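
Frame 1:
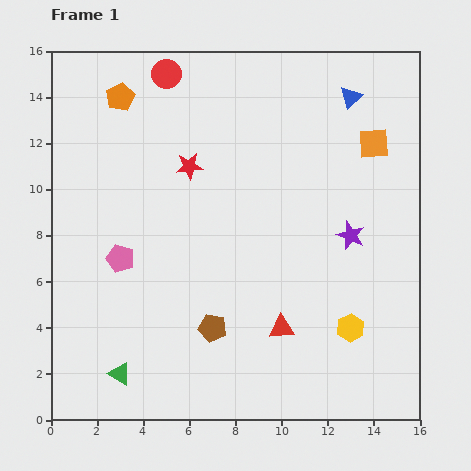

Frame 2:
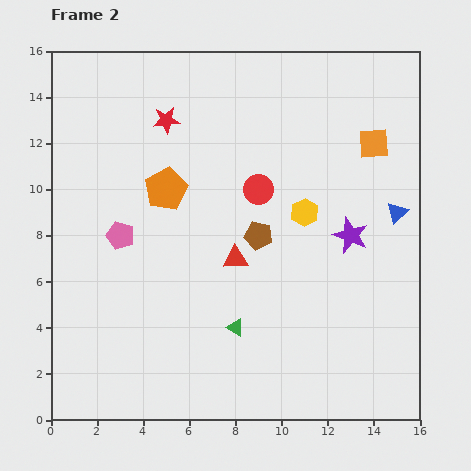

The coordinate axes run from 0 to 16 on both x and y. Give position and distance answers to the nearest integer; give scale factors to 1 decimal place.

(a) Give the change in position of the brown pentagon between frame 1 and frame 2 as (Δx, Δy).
(2, 4)

The brown pentagon was at (7, 4) in frame 1 and (9, 8) in frame 2.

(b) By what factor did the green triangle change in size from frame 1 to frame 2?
0.8×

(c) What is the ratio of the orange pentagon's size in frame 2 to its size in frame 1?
1.5×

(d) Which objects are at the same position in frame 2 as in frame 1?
the purple star, the orange square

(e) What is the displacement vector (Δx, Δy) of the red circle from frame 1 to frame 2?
(4, -5)

The red circle was at (5, 15) in frame 1 and (9, 10) in frame 2.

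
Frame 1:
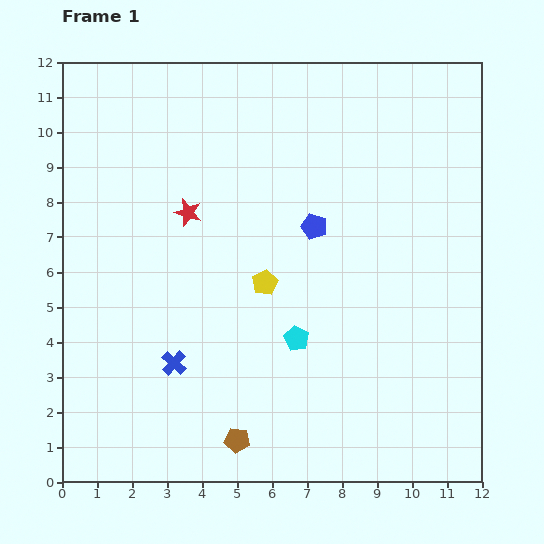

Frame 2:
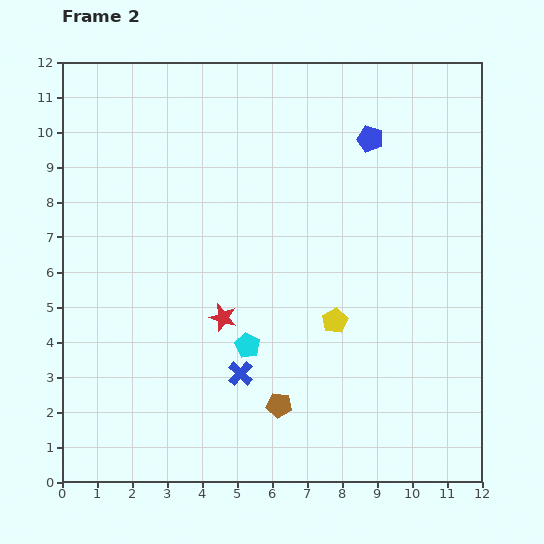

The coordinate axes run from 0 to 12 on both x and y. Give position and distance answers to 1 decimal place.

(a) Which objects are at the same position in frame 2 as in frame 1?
none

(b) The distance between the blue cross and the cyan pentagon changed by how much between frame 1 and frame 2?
-2.8

Distance in frame 1: 3.6. Distance in frame 2: 0.8.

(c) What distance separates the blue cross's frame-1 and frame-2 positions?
1.9

The blue cross moved from (3.2, 3.4) to (5.1, 3.1), a distance of √(1.9² + 0.3²) ≈ 1.9.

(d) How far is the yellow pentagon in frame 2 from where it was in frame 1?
2.3

The yellow pentagon moved from (5.8, 5.7) to (7.8, 4.6), a distance of √(2.0² + 1.1²) ≈ 2.3.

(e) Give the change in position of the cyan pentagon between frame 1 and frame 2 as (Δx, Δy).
(-1.4, -0.2)

The cyan pentagon was at (6.7, 4.1) in frame 1 and (5.3, 3.9) in frame 2.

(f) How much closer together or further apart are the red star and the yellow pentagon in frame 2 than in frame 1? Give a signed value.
+0.2

Distance in frame 1: 3.0. Distance in frame 2: 3.2.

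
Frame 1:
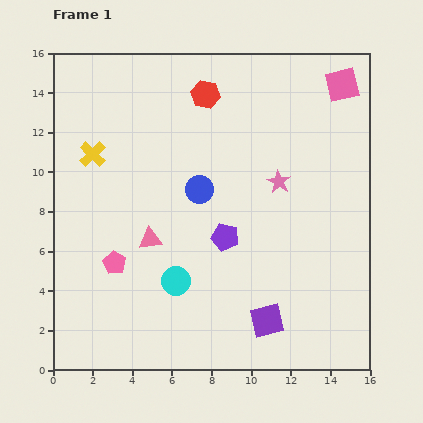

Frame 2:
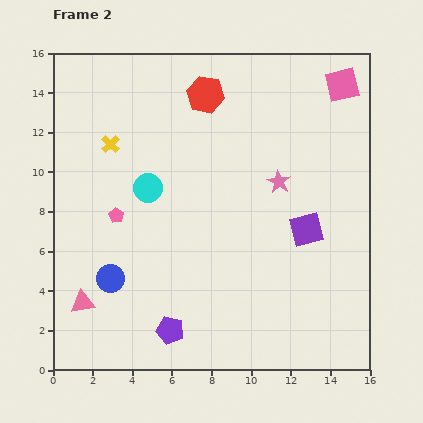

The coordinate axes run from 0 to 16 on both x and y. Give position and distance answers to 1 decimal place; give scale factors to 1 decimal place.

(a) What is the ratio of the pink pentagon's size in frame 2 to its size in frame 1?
0.6×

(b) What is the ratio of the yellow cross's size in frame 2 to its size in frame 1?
0.7×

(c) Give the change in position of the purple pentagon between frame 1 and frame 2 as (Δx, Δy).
(-2.8, -4.7)

The purple pentagon was at (8.7, 6.7) in frame 1 and (5.9, 2.0) in frame 2.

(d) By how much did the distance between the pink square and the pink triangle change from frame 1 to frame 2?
+4.7

Distance in frame 1: 12.4. Distance in frame 2: 17.1.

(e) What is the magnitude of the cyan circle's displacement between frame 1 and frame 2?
4.9

The cyan circle moved from (6.2, 4.5) to (4.8, 9.2), a distance of √(1.4² + 4.7²) ≈ 4.9.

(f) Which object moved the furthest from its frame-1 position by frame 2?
the blue circle

(moved 6.4; next 5.5)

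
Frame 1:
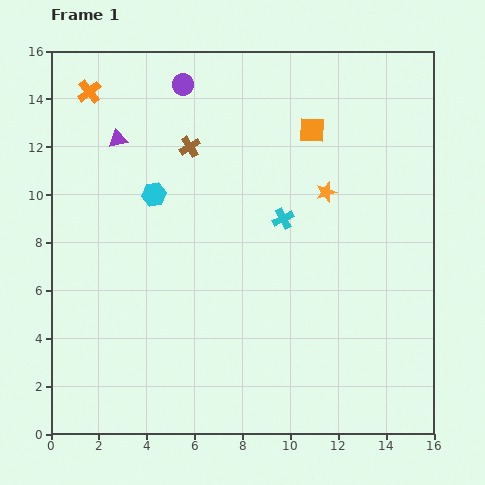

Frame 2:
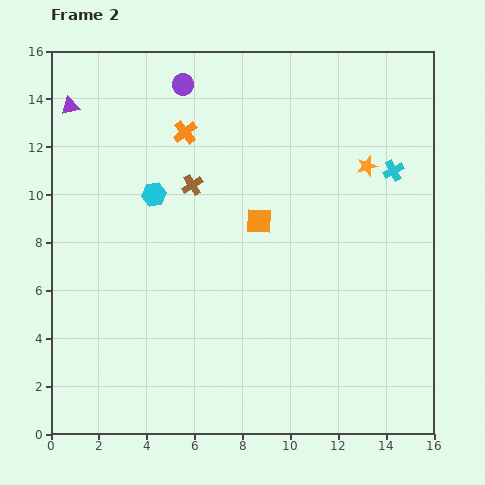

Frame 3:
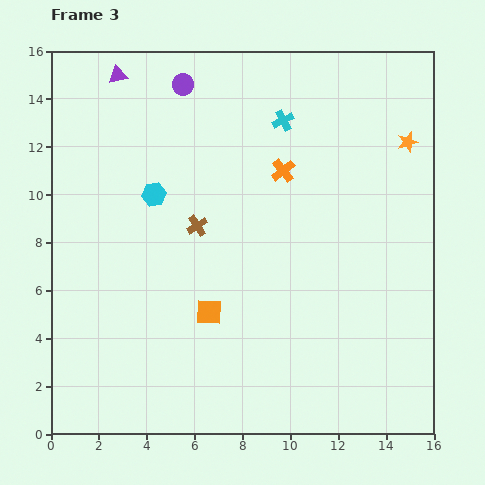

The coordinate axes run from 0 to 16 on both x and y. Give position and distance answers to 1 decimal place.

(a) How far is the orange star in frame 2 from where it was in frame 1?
2.0

The orange star moved from (11.5, 10.1) to (13.2, 11.2), a distance of √(1.7² + 1.1²) ≈ 2.0.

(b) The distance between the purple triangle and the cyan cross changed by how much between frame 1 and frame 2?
+6.2

Distance in frame 1: 7.6. Distance in frame 2: 13.8.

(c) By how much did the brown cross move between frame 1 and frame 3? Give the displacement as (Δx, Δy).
(0.3, -3.3)

The brown cross was at (5.8, 12.0) in frame 1 and (6.1, 8.7) in frame 3.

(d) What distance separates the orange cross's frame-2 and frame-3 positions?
4.4

The orange cross moved from (5.6, 12.6) to (9.7, 11.0), a distance of √(4.1² + 1.6²) ≈ 4.4.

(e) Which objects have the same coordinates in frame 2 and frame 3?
the cyan hexagon, the purple circle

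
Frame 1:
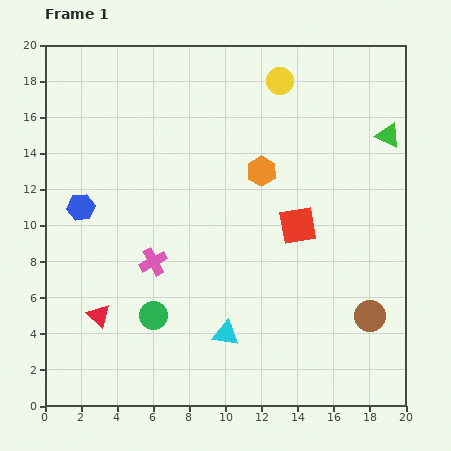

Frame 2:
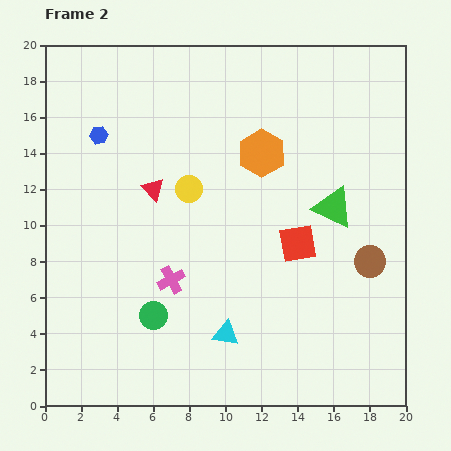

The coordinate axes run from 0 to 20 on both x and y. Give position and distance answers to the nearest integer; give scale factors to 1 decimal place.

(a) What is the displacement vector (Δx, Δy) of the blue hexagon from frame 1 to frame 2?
(1, 4)

The blue hexagon was at (2, 11) in frame 1 and (3, 15) in frame 2.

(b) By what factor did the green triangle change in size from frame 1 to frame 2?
1.7×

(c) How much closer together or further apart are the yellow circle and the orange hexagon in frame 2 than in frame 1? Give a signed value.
-1

Distance in frame 1: 5. Distance in frame 2: 4.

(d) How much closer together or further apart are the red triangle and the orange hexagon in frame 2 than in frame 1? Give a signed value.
-6

Distance in frame 1: 12. Distance in frame 2: 6.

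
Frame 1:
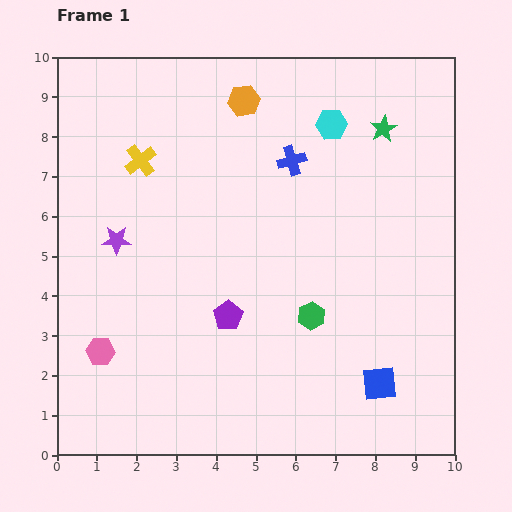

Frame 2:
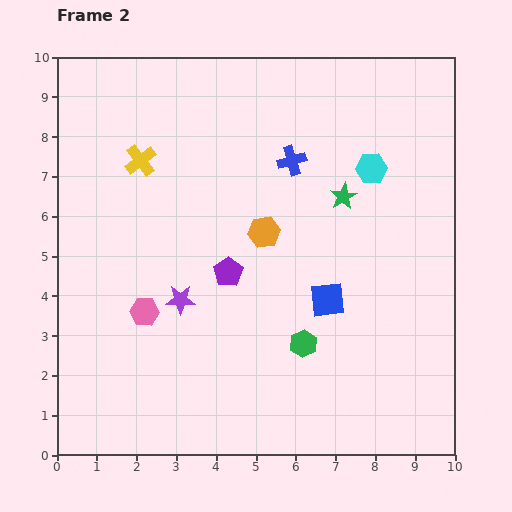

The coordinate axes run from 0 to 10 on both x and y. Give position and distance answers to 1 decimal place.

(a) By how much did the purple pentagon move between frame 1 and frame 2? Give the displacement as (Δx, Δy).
(0.0, 1.1)

The purple pentagon was at (4.3, 3.5) in frame 1 and (4.3, 4.6) in frame 2.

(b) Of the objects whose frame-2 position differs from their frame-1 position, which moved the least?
the green hexagon

(moved 0.7)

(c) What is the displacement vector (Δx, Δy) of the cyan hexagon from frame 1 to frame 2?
(1.0, -1.1)

The cyan hexagon was at (6.9, 8.3) in frame 1 and (7.9, 7.2) in frame 2.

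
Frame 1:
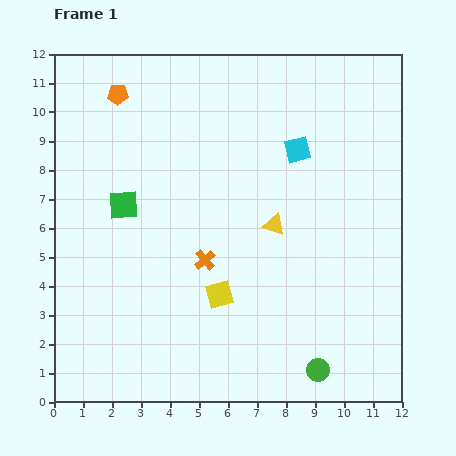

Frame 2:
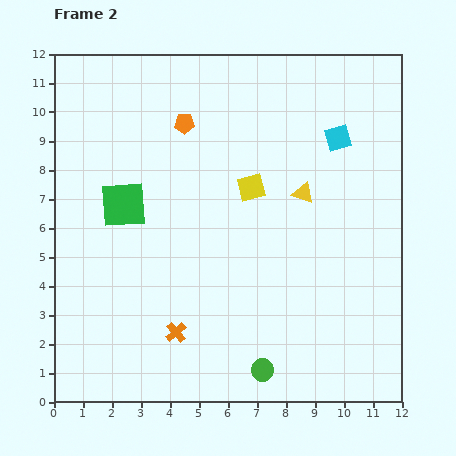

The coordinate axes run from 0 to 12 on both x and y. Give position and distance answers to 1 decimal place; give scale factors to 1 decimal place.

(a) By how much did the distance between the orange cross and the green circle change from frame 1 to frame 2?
-2.1

Distance in frame 1: 5.4. Distance in frame 2: 3.3.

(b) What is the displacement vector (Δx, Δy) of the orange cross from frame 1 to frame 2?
(-1.0, -2.5)

The orange cross was at (5.2, 4.9) in frame 1 and (4.2, 2.4) in frame 2.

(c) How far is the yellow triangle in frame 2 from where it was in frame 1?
1.5

The yellow triangle moved from (7.6, 6.1) to (8.6, 7.2), a distance of √(1.0² + 1.1²) ≈ 1.5.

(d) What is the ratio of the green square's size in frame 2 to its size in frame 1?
1.6×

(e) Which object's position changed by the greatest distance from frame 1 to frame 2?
the yellow square

(moved 3.9; next 2.7)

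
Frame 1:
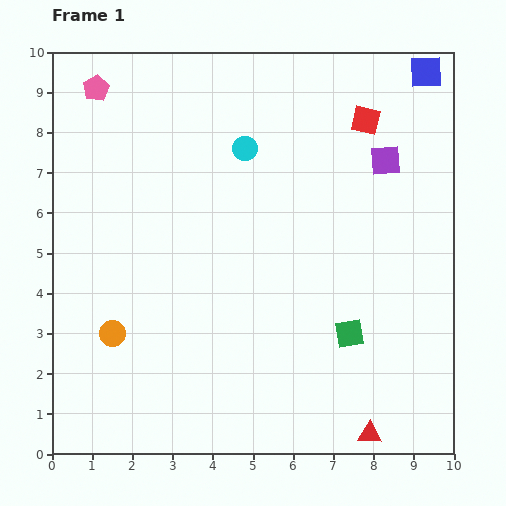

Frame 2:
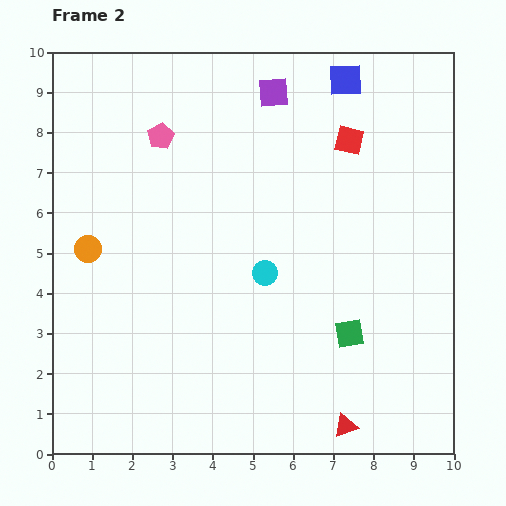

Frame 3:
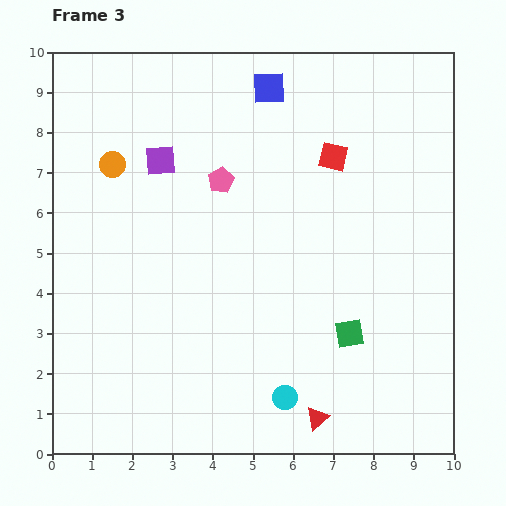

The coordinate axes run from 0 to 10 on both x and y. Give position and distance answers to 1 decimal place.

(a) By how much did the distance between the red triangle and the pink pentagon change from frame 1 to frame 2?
-2.5

Distance in frame 1: 11.0. Distance in frame 2: 8.5.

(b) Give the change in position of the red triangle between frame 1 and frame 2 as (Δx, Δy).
(-0.6, 0.2)

The red triangle was at (7.9, 0.5) in frame 1 and (7.3, 0.7) in frame 2.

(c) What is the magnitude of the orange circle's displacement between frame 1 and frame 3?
4.2

The orange circle moved from (1.5, 3.0) to (1.5, 7.2), a distance of √(0.0² + 4.2²) ≈ 4.2.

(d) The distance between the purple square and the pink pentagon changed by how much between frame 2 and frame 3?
-1.4

Distance in frame 2: 3.0. Distance in frame 3: 1.6.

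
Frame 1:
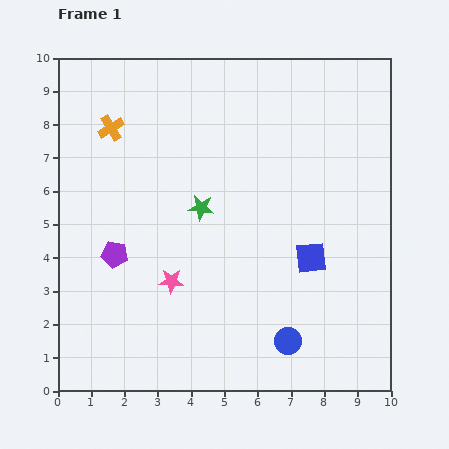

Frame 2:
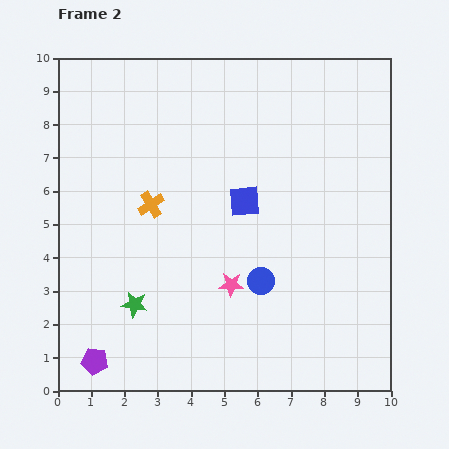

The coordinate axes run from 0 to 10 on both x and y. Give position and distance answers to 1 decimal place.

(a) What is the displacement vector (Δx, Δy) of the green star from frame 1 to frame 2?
(-2.0, -2.9)

The green star was at (4.3, 5.5) in frame 1 and (2.3, 2.6) in frame 2.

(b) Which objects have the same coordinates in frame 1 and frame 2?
none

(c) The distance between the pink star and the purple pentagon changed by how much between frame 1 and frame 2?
+2.8

Distance in frame 1: 1.9. Distance in frame 2: 4.7.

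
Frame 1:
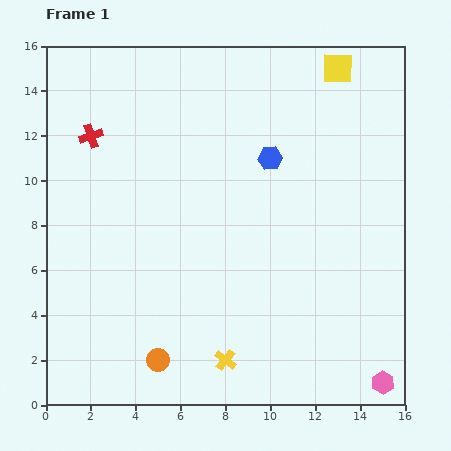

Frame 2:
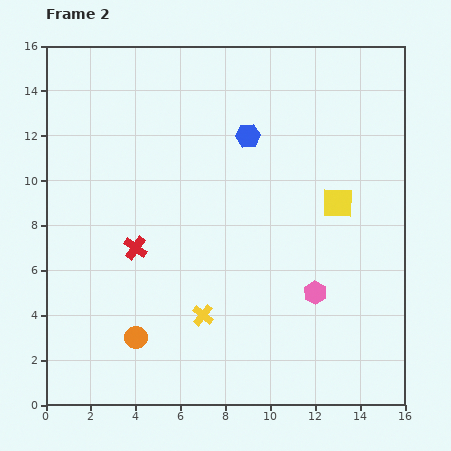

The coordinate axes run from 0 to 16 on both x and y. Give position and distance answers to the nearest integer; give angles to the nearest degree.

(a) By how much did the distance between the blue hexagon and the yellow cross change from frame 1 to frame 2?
-1

Distance in frame 1: 9. Distance in frame 2: 8.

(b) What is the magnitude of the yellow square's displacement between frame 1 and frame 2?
6

The yellow square moved from (13, 15) to (13, 9), a distance of √(0² + 6²) ≈ 6.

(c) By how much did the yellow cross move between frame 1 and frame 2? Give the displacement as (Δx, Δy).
(-1, 2)

The yellow cross was at (8, 2) in frame 1 and (7, 4) in frame 2.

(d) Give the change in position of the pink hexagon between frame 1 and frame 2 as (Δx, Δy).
(-3, 4)

The pink hexagon was at (15, 1) in frame 1 and (12, 5) in frame 2.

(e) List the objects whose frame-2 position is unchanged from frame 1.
none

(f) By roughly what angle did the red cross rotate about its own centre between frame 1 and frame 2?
37° counter-clockwise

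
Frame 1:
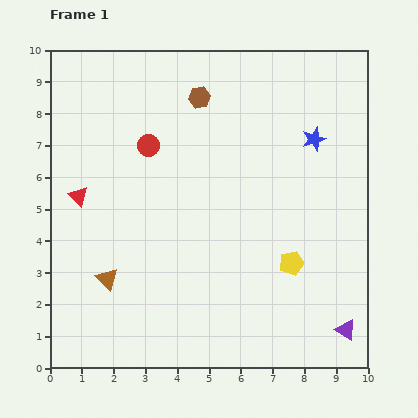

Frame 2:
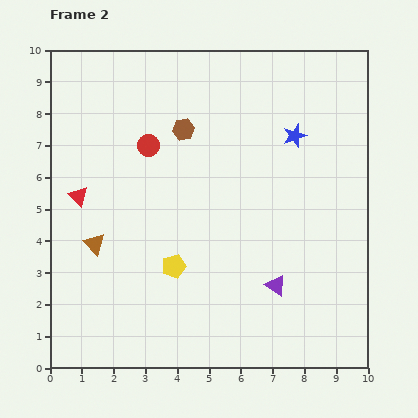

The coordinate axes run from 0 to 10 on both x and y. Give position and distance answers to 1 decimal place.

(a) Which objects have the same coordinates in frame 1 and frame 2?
the red triangle, the red circle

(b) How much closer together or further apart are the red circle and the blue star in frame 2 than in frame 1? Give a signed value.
-0.6

Distance in frame 1: 5.2. Distance in frame 2: 4.6.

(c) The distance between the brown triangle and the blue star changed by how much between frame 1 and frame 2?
-0.6

Distance in frame 1: 7.8. Distance in frame 2: 7.2.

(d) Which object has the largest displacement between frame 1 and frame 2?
the yellow pentagon

(moved 3.7; next 2.6)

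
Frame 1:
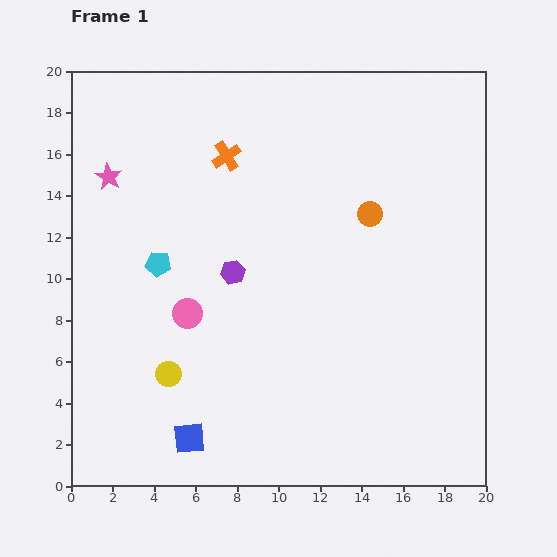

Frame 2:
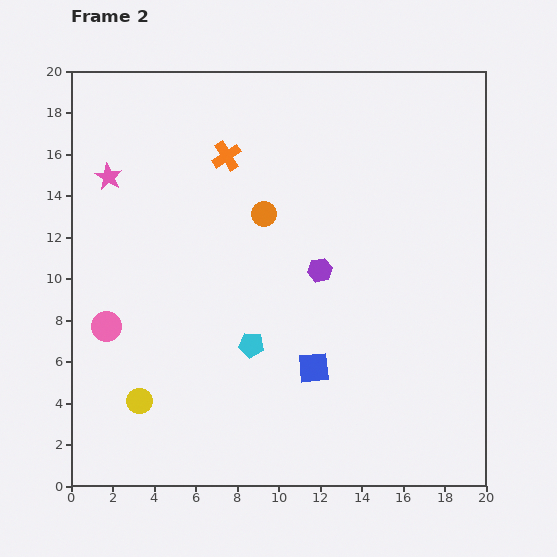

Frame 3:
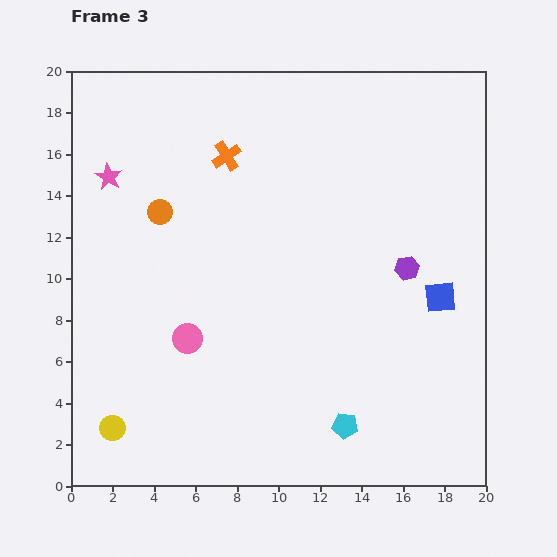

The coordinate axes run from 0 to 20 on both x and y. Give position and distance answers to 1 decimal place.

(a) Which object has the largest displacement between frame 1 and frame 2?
the blue square

(moved 6.9; next 6.0)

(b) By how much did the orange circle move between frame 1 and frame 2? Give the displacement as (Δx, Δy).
(-5.1, 0.0)

The orange circle was at (14.4, 13.1) in frame 1 and (9.3, 13.1) in frame 2.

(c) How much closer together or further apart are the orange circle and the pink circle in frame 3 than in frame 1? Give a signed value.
-3.8

Distance in frame 1: 10.0. Distance in frame 3: 6.2.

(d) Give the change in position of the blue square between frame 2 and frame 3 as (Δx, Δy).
(6.1, 3.4)

The blue square was at (11.7, 5.7) in frame 2 and (17.8, 9.1) in frame 3.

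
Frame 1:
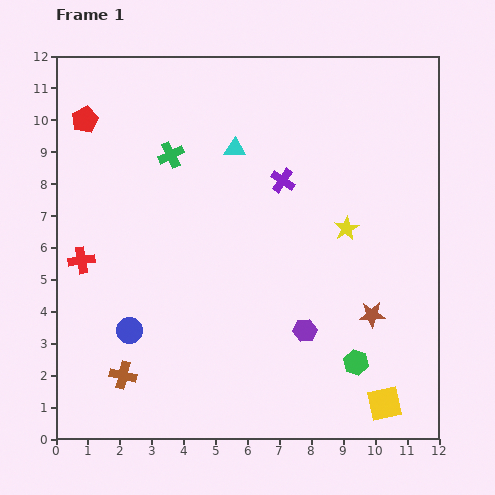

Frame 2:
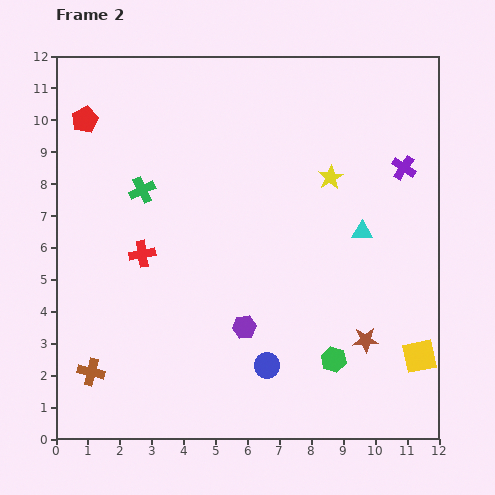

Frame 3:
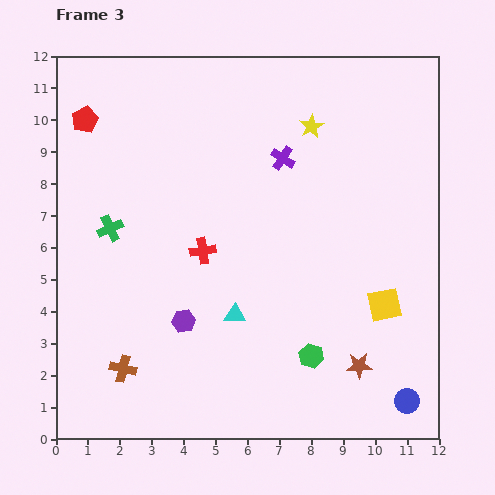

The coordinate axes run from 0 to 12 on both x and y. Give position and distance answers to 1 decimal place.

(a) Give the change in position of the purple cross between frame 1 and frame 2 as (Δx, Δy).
(3.8, 0.4)

The purple cross was at (7.1, 8.1) in frame 1 and (10.9, 8.5) in frame 2.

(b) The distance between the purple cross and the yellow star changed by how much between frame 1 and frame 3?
-1.2

Distance in frame 1: 2.5. Distance in frame 3: 1.3.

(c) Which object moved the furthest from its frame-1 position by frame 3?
the blue circle

(moved 9.0; next 5.2)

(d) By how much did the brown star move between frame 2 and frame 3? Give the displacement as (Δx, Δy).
(-0.2, -0.8)

The brown star was at (9.7, 3.1) in frame 2 and (9.5, 2.3) in frame 3.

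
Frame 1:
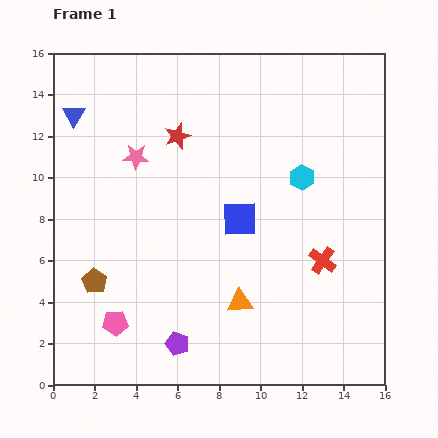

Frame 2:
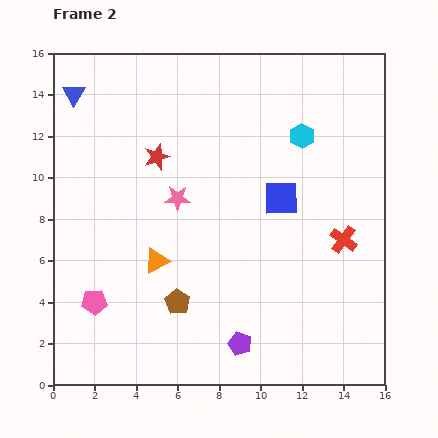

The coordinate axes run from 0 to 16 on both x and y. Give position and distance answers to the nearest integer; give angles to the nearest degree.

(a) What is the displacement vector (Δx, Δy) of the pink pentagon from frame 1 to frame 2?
(-1, 1)

The pink pentagon was at (3, 3) in frame 1 and (2, 4) in frame 2.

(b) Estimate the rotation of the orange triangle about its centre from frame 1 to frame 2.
23° counter-clockwise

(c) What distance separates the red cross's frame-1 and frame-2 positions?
1

The red cross moved from (13, 6) to (14, 7), a distance of √(1² + 1²) ≈ 1.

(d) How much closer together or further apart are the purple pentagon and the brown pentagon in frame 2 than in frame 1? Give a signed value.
-1

Distance in frame 1: 5. Distance in frame 2: 4.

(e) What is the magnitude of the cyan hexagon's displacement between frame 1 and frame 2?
2

The cyan hexagon moved from (12, 10) to (12, 12), a distance of √(0² + 2²) ≈ 2.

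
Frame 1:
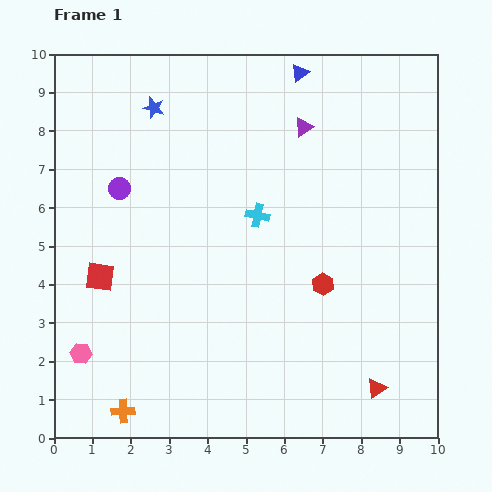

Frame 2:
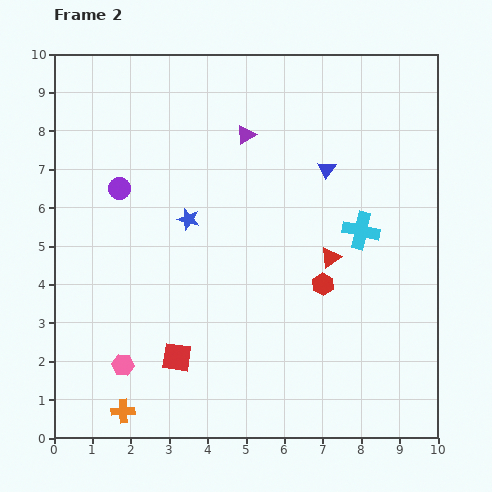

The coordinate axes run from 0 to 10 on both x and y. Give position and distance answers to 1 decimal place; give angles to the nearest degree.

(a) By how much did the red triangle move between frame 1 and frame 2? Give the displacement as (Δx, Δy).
(-1.2, 3.4)

The red triangle was at (8.4, 1.3) in frame 1 and (7.2, 4.7) in frame 2.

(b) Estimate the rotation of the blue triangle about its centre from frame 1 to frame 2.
19° counter-clockwise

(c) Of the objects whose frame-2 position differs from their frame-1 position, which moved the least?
the pink hexagon

(moved 1.1)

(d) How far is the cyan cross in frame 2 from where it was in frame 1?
2.7

The cyan cross moved from (5.3, 5.8) to (8.0, 5.4), a distance of √(2.7² + 0.4²) ≈ 2.7.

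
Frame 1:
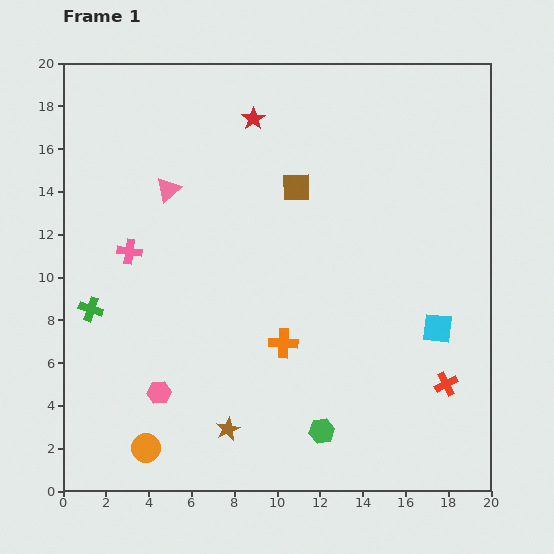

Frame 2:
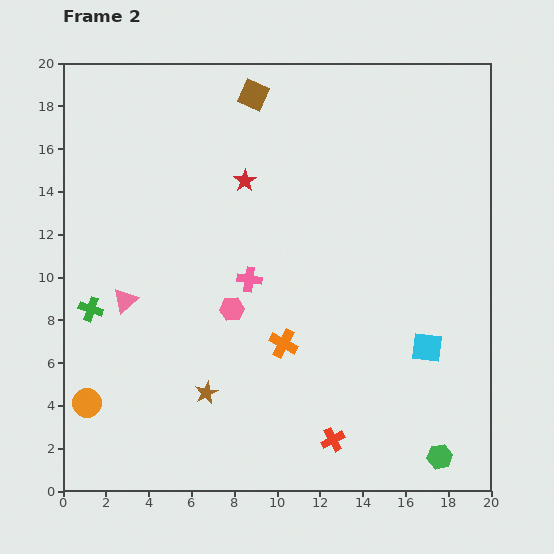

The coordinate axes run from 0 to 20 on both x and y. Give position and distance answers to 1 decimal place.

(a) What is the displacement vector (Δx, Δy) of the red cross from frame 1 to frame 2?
(-5.3, -2.6)

The red cross was at (17.9, 5.0) in frame 1 and (12.6, 2.4) in frame 2.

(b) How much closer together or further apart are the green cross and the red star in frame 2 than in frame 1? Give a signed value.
-2.3

Distance in frame 1: 11.7. Distance in frame 2: 9.4.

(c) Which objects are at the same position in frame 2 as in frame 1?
the orange cross, the green cross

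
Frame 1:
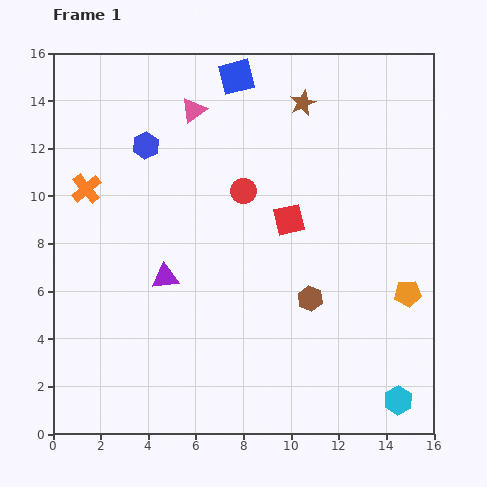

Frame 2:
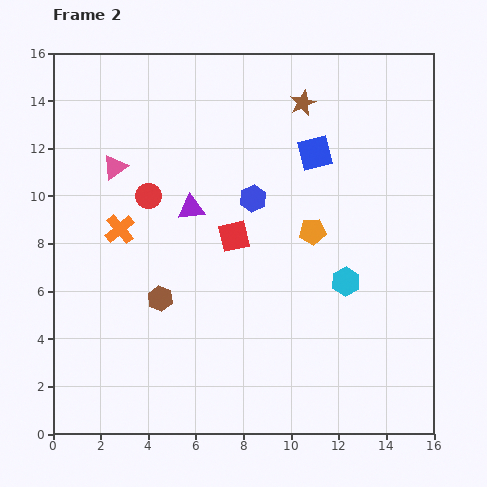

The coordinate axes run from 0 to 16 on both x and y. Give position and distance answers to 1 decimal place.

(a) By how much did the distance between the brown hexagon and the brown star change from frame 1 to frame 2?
+2.0

Distance in frame 1: 8.2. Distance in frame 2: 10.2.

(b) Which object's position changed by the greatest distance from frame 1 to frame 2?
the brown hexagon

(moved 6.3; next 5.5)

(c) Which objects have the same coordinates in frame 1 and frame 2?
the brown star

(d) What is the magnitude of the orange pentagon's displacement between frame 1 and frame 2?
4.8

The orange pentagon moved from (14.9, 5.9) to (10.9, 8.5), a distance of √(4.0² + 2.6²) ≈ 4.8.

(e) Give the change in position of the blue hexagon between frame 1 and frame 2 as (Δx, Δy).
(4.5, -2.2)

The blue hexagon was at (3.9, 12.1) in frame 1 and (8.4, 9.9) in frame 2.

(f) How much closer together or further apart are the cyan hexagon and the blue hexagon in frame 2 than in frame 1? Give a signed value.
-9.9

Distance in frame 1: 15.1. Distance in frame 2: 5.2.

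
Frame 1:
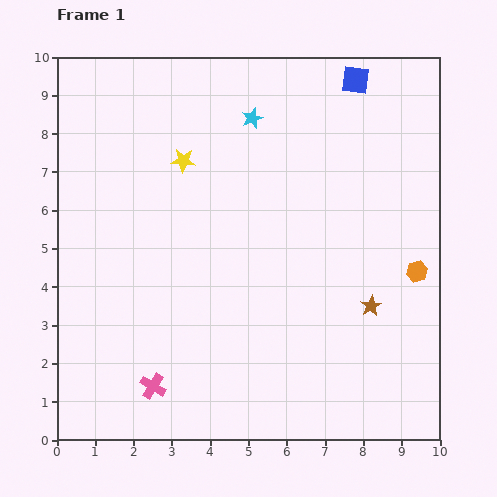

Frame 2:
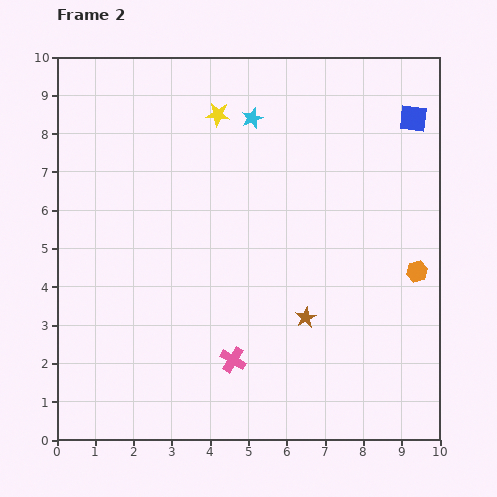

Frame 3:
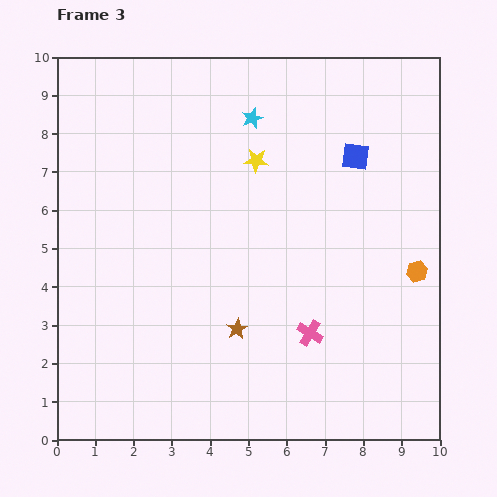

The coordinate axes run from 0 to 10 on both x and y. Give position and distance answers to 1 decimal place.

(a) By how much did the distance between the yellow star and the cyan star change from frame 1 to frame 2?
-1.2

Distance in frame 1: 2.1. Distance in frame 2: 0.9.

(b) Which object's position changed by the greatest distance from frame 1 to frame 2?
the pink cross

(moved 2.2; next 1.8)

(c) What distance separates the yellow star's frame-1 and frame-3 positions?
1.9

The yellow star moved from (3.3, 7.3) to (5.2, 7.3), a distance of √(1.9² + 0.0²) ≈ 1.9.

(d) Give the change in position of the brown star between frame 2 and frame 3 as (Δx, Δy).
(-1.8, -0.3)

The brown star was at (6.5, 3.2) in frame 2 and (4.7, 2.9) in frame 3.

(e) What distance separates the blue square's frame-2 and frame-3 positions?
1.8

The blue square moved from (9.3, 8.4) to (7.8, 7.4), a distance of √(1.5² + 1.0²) ≈ 1.8.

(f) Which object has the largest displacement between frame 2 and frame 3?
the pink cross

(moved 2.1; next 1.8)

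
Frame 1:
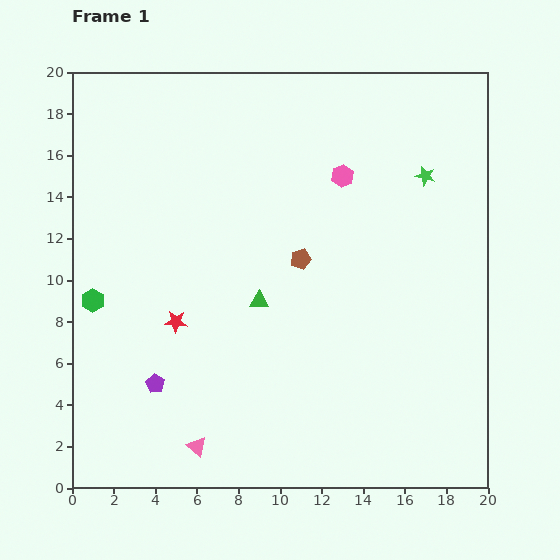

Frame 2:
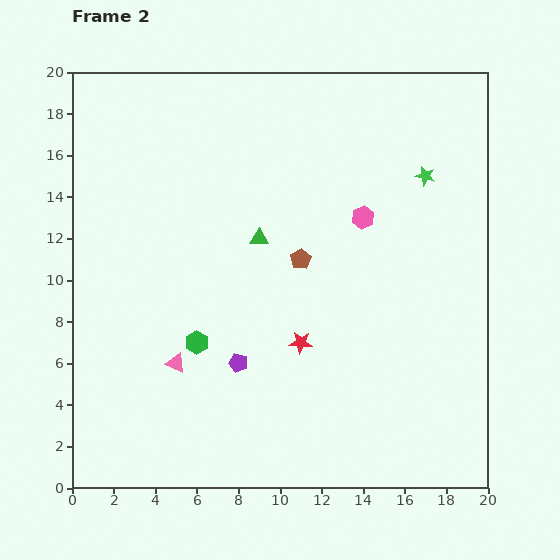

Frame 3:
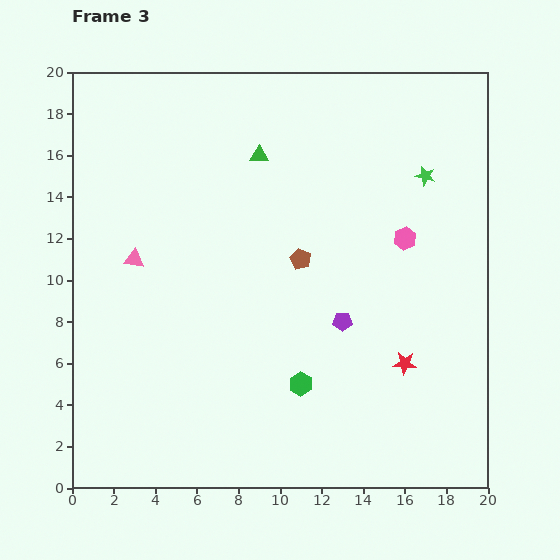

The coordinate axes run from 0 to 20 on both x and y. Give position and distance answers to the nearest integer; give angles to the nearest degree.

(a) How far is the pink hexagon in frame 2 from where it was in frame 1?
2

The pink hexagon moved from (13, 15) to (14, 13), a distance of √(1² + 2²) ≈ 2.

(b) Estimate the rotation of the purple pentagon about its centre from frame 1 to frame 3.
31° counter-clockwise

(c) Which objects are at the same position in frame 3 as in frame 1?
the brown pentagon, the green star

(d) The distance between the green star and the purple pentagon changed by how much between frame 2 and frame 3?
-5

Distance in frame 2: 13. Distance in frame 3: 8.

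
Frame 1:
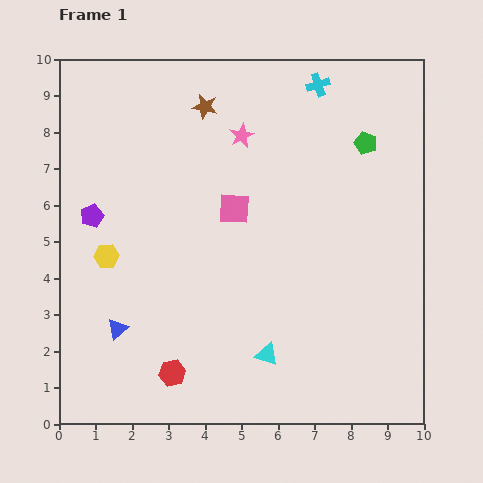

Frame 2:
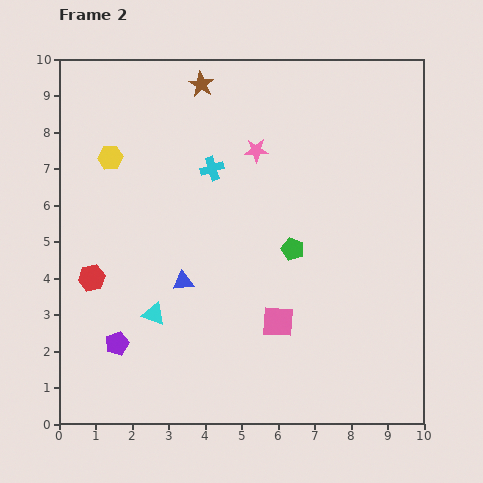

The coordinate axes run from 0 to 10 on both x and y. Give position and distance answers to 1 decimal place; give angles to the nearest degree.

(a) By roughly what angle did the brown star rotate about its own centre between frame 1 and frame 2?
19° clockwise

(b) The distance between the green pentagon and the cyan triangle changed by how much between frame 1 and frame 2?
-2.2

Distance in frame 1: 6.4. Distance in frame 2: 4.2.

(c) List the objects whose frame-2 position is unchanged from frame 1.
none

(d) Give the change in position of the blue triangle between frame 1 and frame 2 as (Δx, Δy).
(1.8, 1.3)

The blue triangle was at (1.6, 2.6) in frame 1 and (3.4, 3.9) in frame 2.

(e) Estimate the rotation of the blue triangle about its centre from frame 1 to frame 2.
36° clockwise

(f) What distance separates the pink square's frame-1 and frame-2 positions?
3.3

The pink square moved from (4.8, 5.9) to (6.0, 2.8), a distance of √(1.2² + 3.1²) ≈ 3.3.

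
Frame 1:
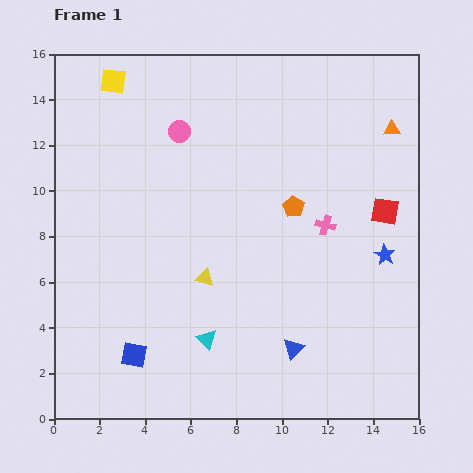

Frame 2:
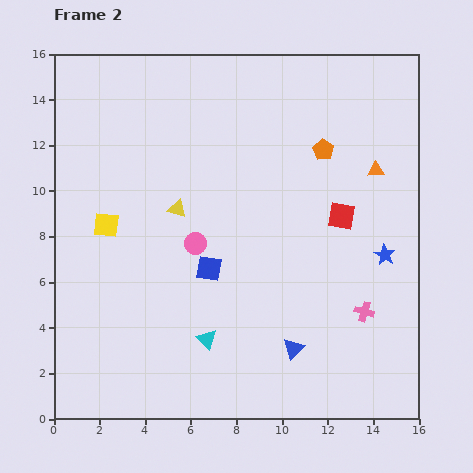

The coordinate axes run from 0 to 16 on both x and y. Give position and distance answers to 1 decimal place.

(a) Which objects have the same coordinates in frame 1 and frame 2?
the blue triangle, the cyan triangle, the blue star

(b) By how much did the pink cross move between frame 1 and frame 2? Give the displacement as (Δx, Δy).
(1.7, -3.8)

The pink cross was at (11.9, 8.5) in frame 1 and (13.6, 4.7) in frame 2.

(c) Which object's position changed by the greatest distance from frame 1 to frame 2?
the yellow square

(moved 6.3; next 5.0)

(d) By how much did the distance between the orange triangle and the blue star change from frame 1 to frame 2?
-1.8

Distance in frame 1: 5.5. Distance in frame 2: 3.7.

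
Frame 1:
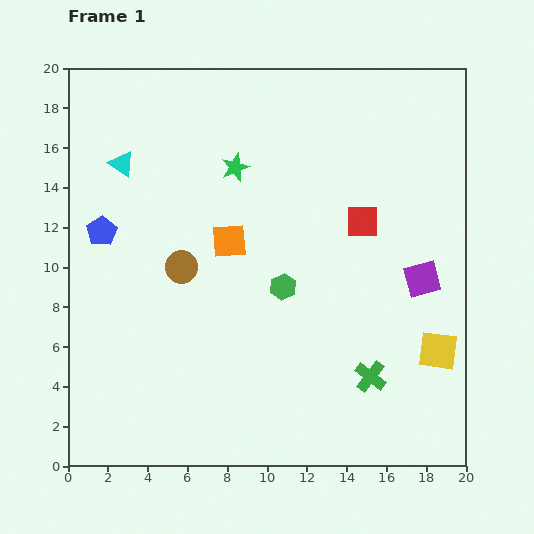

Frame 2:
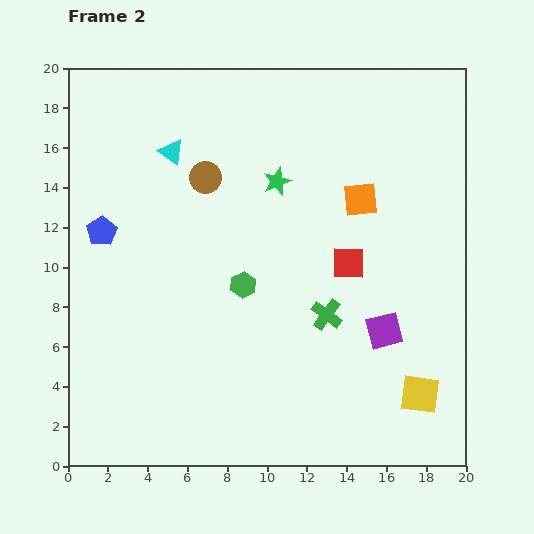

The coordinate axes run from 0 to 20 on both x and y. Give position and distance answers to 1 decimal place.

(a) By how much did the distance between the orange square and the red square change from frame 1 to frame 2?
-3.5

Distance in frame 1: 6.8. Distance in frame 2: 3.3.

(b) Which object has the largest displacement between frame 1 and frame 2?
the orange square

(moved 6.9; next 4.7)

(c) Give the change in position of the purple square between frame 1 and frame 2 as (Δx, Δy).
(-1.9, -2.6)

The purple square was at (17.8, 9.4) in frame 1 and (15.9, 6.8) in frame 2.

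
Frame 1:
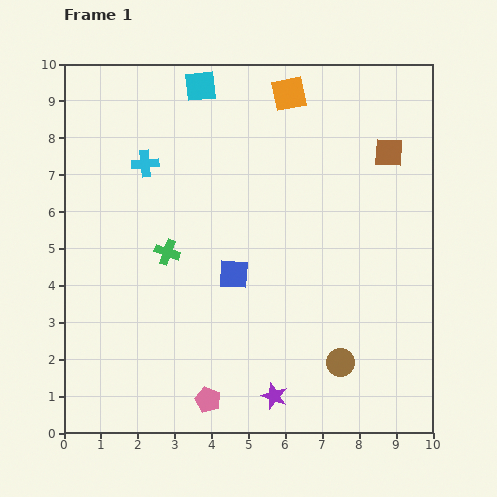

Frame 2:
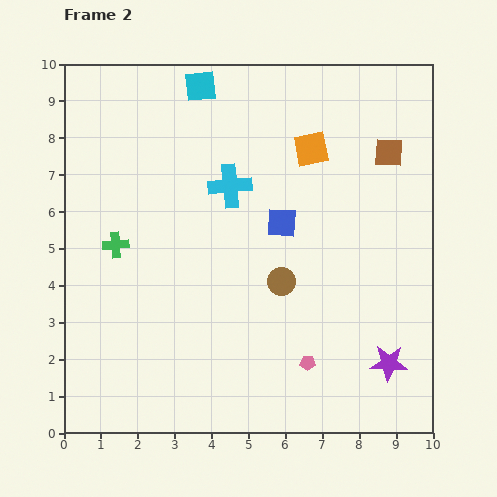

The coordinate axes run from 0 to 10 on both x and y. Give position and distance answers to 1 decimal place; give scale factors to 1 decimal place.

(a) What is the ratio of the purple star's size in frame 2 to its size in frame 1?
1.4×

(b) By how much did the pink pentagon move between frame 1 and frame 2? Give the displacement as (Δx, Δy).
(2.7, 1.0)

The pink pentagon was at (3.9, 0.9) in frame 1 and (6.6, 1.9) in frame 2.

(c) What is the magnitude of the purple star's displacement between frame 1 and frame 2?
3.2

The purple star moved from (5.7, 1.0) to (8.8, 1.9), a distance of √(3.1² + 0.9²) ≈ 3.2.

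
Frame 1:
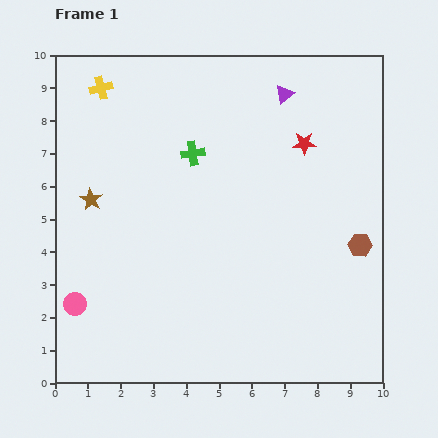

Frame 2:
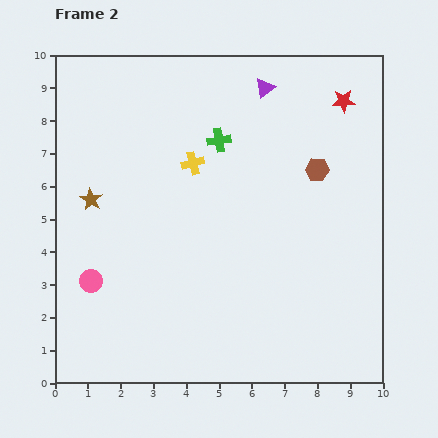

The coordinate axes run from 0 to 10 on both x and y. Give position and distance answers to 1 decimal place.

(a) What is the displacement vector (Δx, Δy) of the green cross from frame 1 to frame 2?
(0.8, 0.4)

The green cross was at (4.2, 7.0) in frame 1 and (5.0, 7.4) in frame 2.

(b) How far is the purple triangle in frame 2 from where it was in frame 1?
0.6

The purple triangle moved from (7.0, 8.8) to (6.4, 9.0), a distance of √(0.6² + 0.2²) ≈ 0.6.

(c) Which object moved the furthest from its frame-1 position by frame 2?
the yellow cross

(moved 3.6; next 2.6)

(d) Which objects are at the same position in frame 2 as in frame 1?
the brown star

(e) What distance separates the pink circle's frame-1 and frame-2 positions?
0.9

The pink circle moved from (0.6, 2.4) to (1.1, 3.1), a distance of √(0.5² + 0.7²) ≈ 0.9.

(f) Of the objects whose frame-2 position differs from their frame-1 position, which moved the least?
the purple triangle

(moved 0.6)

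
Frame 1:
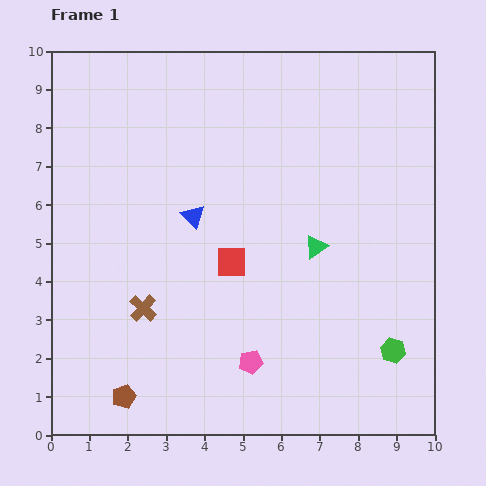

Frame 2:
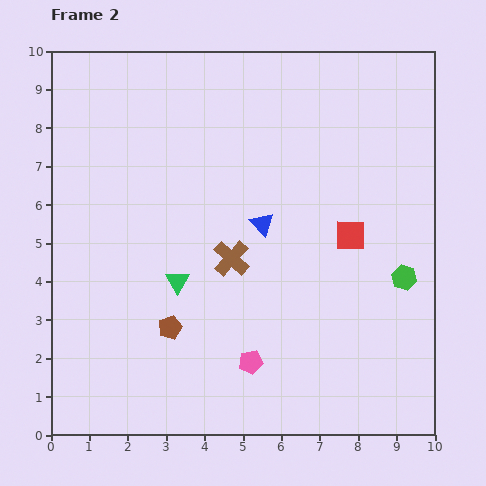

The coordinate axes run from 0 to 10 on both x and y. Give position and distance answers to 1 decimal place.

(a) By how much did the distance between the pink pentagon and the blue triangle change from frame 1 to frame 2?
-0.5

Distance in frame 1: 4.1. Distance in frame 2: 3.6.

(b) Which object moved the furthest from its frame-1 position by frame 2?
the green triangle

(moved 3.7; next 3.2)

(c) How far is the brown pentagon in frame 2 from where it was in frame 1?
2.2

The brown pentagon moved from (1.9, 1.0) to (3.1, 2.8), a distance of √(1.2² + 1.8²) ≈ 2.2.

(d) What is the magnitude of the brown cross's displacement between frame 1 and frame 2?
2.6

The brown cross moved from (2.4, 3.3) to (4.7, 4.6), a distance of √(2.3² + 1.3²) ≈ 2.6.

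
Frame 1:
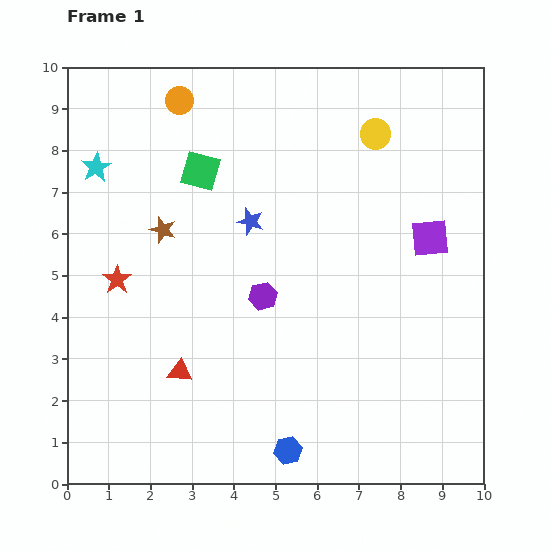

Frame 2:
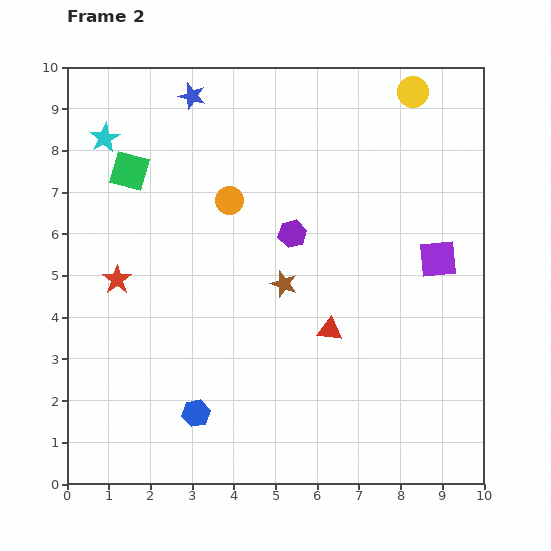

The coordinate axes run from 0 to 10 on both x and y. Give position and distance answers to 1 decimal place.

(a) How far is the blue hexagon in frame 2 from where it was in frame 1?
2.4

The blue hexagon moved from (5.3, 0.8) to (3.1, 1.7), a distance of √(2.2² + 0.9²) ≈ 2.4.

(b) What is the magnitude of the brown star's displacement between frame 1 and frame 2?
3.2

The brown star moved from (2.3, 6.1) to (5.2, 4.8), a distance of √(2.9² + 1.3²) ≈ 3.2.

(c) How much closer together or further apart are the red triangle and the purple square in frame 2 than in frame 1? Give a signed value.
-3.7

Distance in frame 1: 6.8. Distance in frame 2: 3.1.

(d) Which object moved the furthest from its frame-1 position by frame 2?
the red triangle

(moved 3.7; next 3.3)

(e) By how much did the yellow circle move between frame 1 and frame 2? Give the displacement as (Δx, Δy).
(0.9, 1.0)

The yellow circle was at (7.4, 8.4) in frame 1 and (8.3, 9.4) in frame 2.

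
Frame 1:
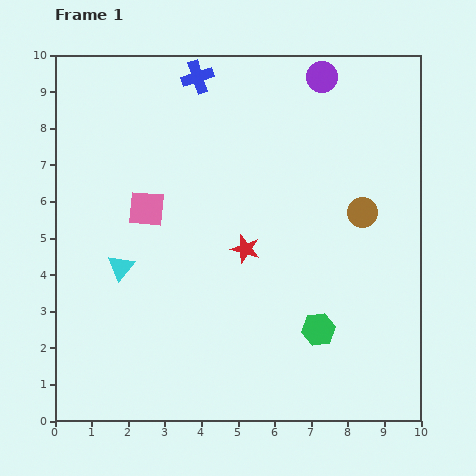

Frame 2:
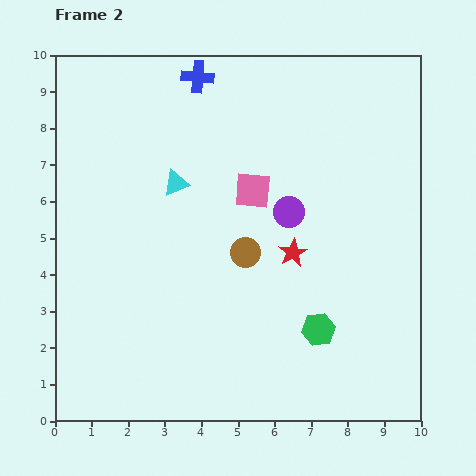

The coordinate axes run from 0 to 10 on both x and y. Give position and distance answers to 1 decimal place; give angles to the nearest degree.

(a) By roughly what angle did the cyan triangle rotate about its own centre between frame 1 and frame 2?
31° clockwise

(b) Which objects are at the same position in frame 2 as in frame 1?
the blue cross, the green hexagon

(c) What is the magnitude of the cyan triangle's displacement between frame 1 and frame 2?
2.7

The cyan triangle moved from (1.8, 4.2) to (3.3, 6.5), a distance of √(1.5² + 2.3²) ≈ 2.7.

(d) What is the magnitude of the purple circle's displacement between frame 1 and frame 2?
3.8

The purple circle moved from (7.3, 9.4) to (6.4, 5.7), a distance of √(0.9² + 3.7²) ≈ 3.8.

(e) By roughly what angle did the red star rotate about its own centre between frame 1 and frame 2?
27° clockwise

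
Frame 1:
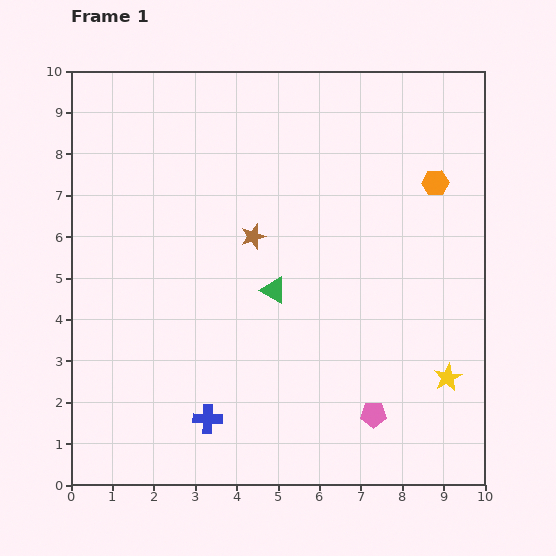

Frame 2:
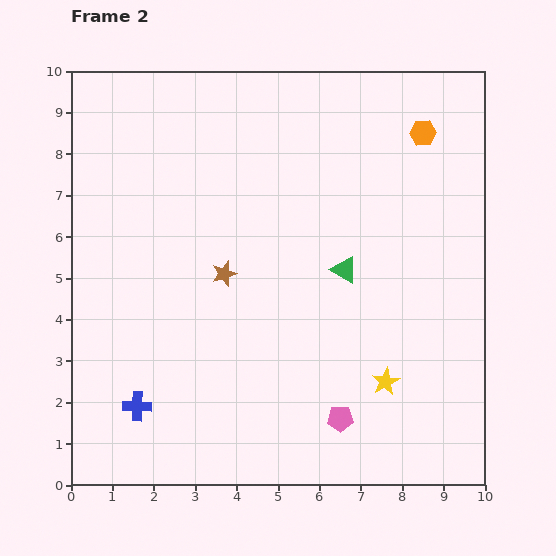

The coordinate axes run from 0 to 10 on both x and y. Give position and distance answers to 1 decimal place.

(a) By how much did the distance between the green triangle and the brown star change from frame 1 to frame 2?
+1.5

Distance in frame 1: 1.4. Distance in frame 2: 2.9.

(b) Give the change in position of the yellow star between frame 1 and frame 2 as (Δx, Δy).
(-1.5, -0.1)

The yellow star was at (9.1, 2.6) in frame 1 and (7.6, 2.5) in frame 2.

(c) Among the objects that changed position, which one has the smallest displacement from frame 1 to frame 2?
the pink pentagon

(moved 0.8)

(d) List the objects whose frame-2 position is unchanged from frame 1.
none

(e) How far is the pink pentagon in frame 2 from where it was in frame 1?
0.8

The pink pentagon moved from (7.3, 1.7) to (6.5, 1.6), a distance of √(0.8² + 0.1²) ≈ 0.8.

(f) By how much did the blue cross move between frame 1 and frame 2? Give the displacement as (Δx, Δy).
(-1.7, 0.3)

The blue cross was at (3.3, 1.6) in frame 1 and (1.6, 1.9) in frame 2.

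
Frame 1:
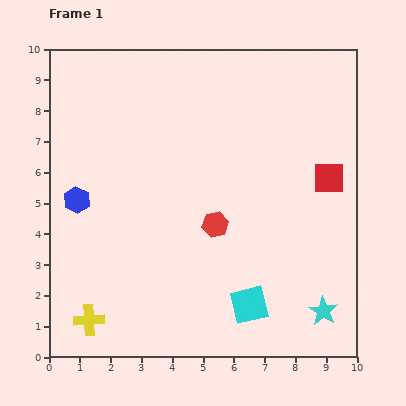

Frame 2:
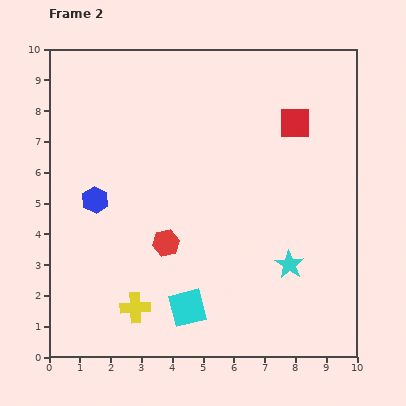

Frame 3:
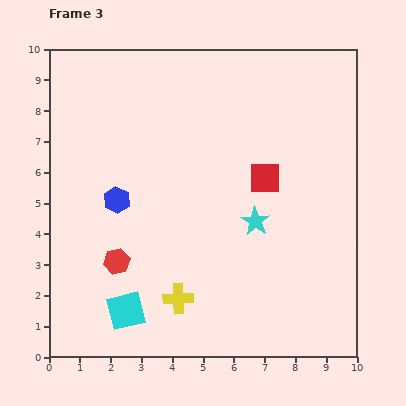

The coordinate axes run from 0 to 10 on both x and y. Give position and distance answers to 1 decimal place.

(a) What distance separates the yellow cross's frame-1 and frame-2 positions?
1.6

The yellow cross moved from (1.3, 1.2) to (2.8, 1.6), a distance of √(1.5² + 0.4²) ≈ 1.6.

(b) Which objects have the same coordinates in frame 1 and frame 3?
none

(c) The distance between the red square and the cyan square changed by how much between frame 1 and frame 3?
+1.3

Distance in frame 1: 4.9. Distance in frame 3: 6.2.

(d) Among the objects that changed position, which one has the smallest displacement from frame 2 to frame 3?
the blue hexagon

(moved 0.7)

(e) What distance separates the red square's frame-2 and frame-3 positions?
2.1

The red square moved from (8.0, 7.6) to (7.0, 5.8), a distance of √(1.0² + 1.8²) ≈ 2.1.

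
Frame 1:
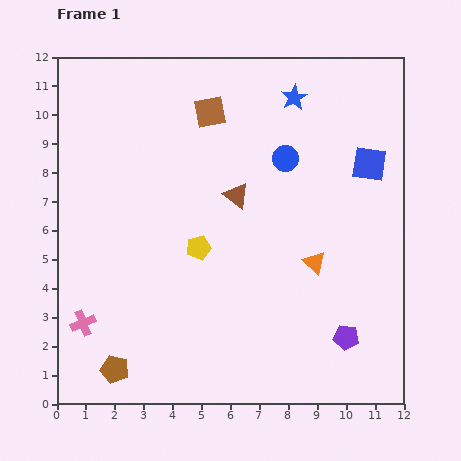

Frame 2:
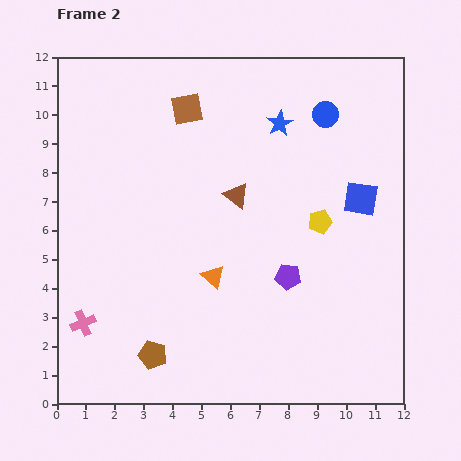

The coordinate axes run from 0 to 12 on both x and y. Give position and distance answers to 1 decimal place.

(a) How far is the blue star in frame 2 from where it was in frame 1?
1.0

The blue star moved from (8.2, 10.6) to (7.7, 9.7), a distance of √(0.5² + 0.9²) ≈ 1.0.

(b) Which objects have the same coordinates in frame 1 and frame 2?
the brown triangle, the pink cross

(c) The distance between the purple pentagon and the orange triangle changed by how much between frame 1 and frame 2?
-0.2

Distance in frame 1: 2.8. Distance in frame 2: 2.6.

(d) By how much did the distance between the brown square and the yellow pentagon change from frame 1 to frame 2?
+1.3

Distance in frame 1: 4.7. Distance in frame 2: 6.0.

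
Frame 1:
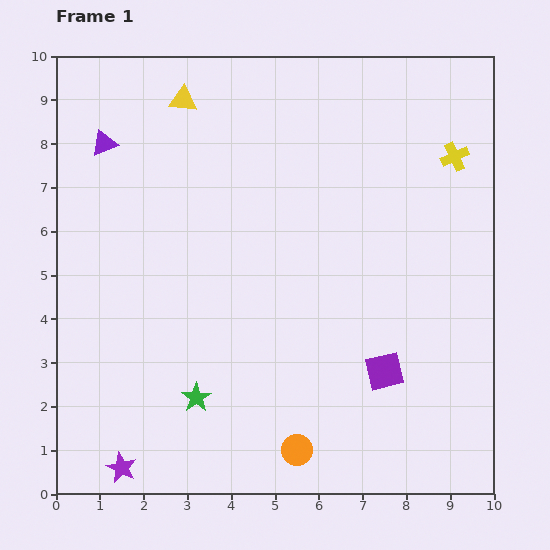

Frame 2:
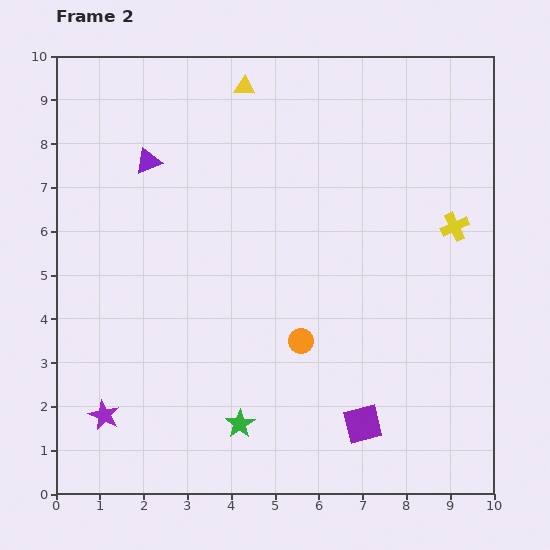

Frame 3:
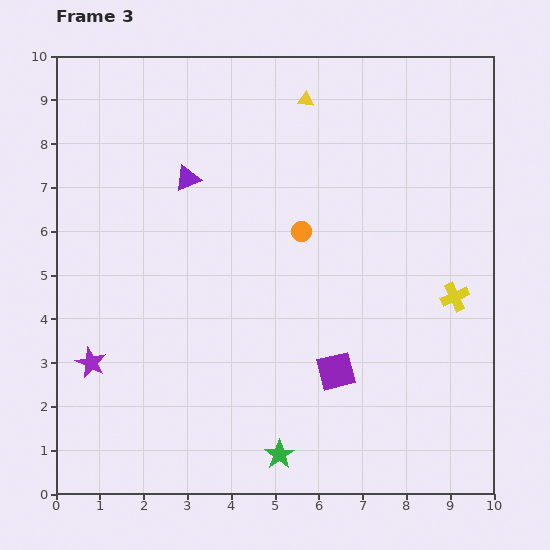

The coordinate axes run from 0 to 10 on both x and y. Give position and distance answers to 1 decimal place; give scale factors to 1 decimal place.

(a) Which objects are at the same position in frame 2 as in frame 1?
none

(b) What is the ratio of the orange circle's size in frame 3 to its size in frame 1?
0.6×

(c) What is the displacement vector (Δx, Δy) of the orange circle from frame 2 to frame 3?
(0.0, 2.5)

The orange circle was at (5.6, 3.5) in frame 2 and (5.6, 6.0) in frame 3.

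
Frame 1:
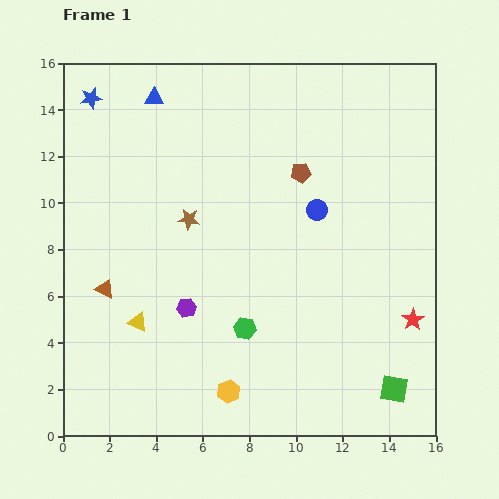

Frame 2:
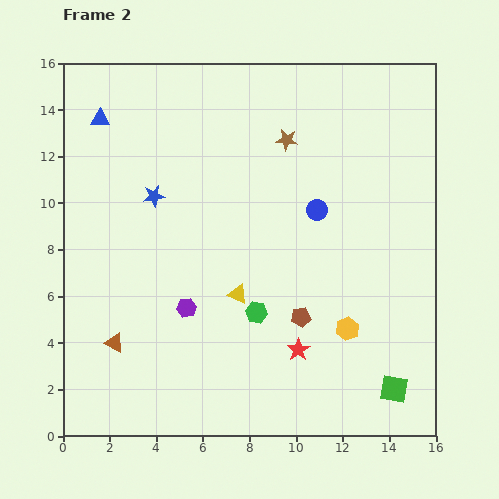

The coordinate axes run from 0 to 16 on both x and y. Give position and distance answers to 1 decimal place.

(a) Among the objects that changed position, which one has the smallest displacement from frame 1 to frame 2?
the green hexagon

(moved 0.9)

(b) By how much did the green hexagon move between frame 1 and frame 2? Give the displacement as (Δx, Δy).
(0.5, 0.7)

The green hexagon was at (7.8, 4.6) in frame 1 and (8.3, 5.3) in frame 2.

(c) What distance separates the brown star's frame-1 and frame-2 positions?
5.4

The brown star moved from (5.4, 9.3) to (9.6, 12.7), a distance of √(4.2² + 3.4²) ≈ 5.4.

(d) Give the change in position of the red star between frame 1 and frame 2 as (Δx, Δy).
(-4.9, -1.3)

The red star was at (15.0, 5.0) in frame 1 and (10.1, 3.7) in frame 2.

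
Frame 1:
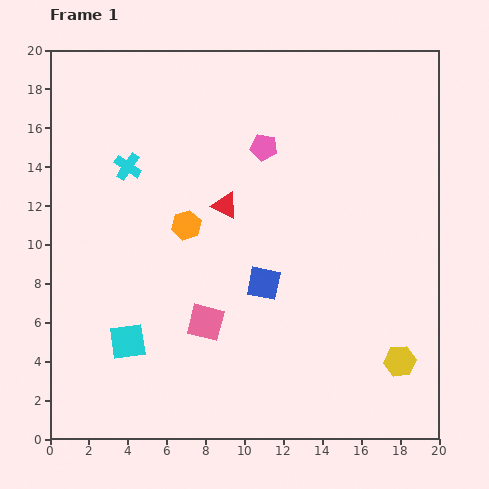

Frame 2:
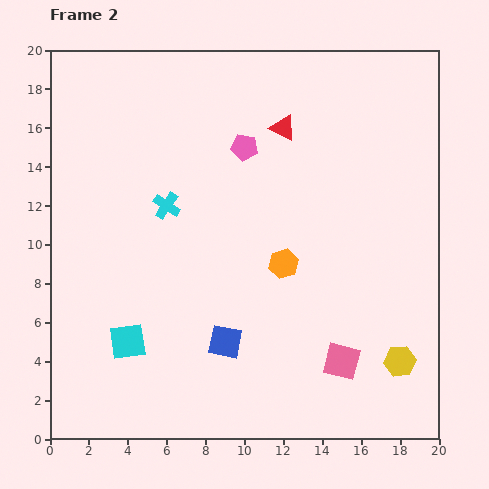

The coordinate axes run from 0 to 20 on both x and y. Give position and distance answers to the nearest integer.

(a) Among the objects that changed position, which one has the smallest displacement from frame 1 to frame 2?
the pink pentagon

(moved 1)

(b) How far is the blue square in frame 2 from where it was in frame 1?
4

The blue square moved from (11, 8) to (9, 5), a distance of √(2² + 3²) ≈ 4.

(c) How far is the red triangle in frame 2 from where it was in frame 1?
5

The red triangle moved from (9, 12) to (12, 16), a distance of √(3² + 4²) ≈ 5.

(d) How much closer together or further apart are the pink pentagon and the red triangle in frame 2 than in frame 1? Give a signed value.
-2

Distance in frame 1: 4. Distance in frame 2: 2.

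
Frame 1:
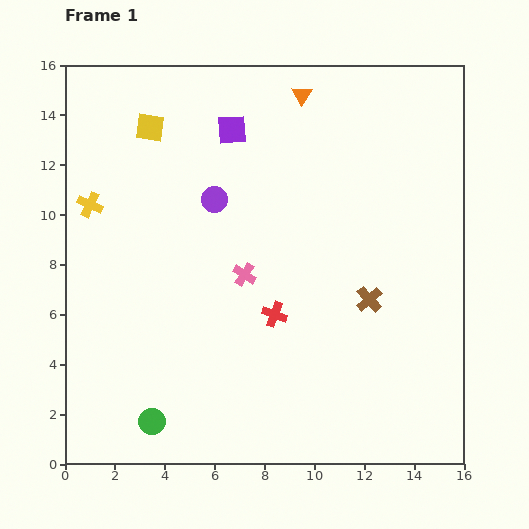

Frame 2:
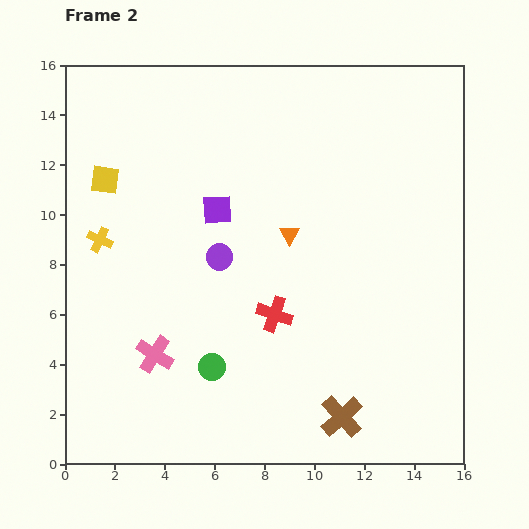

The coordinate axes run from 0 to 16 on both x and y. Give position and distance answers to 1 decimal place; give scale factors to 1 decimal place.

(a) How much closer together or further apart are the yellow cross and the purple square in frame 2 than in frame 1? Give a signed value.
-1.5

Distance in frame 1: 6.4. Distance in frame 2: 4.9.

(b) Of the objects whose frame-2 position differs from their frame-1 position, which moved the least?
the yellow cross

(moved 1.5)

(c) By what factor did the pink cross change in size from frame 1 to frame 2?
1.6×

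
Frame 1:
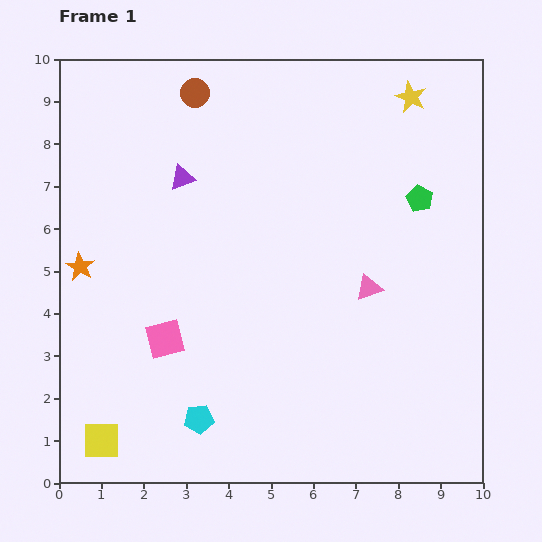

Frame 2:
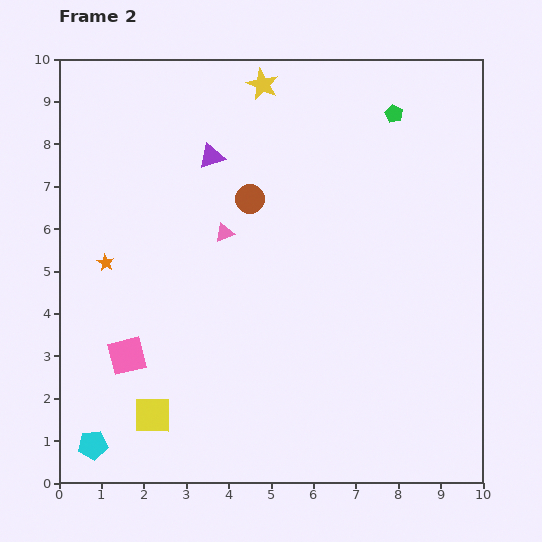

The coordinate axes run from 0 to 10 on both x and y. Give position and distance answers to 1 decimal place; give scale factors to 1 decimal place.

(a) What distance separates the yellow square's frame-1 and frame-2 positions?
1.3

The yellow square moved from (1.0, 1.0) to (2.2, 1.6), a distance of √(1.2² + 0.6²) ≈ 1.3.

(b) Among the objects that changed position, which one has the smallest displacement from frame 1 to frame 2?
the orange star

(moved 0.6)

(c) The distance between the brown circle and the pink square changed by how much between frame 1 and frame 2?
-1.1

Distance in frame 1: 5.8. Distance in frame 2: 4.7.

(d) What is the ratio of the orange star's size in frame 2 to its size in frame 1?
0.6×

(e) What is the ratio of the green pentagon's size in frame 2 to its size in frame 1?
0.7×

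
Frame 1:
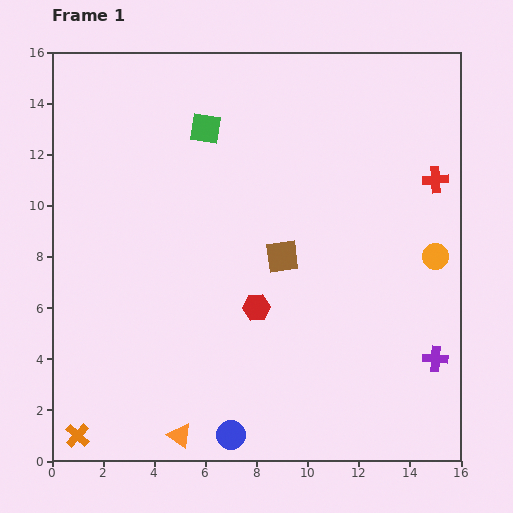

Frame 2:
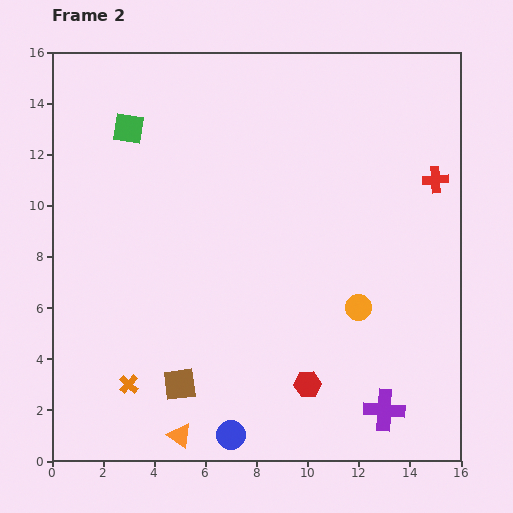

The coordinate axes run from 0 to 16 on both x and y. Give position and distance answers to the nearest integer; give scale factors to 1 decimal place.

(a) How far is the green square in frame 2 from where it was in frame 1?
3

The green square moved from (6, 13) to (3, 13), a distance of √(3² + 0²) ≈ 3.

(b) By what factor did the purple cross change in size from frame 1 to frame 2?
1.6×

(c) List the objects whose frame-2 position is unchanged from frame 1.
the red cross, the blue circle, the orange triangle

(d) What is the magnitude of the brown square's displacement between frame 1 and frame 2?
6

The brown square moved from (9, 8) to (5, 3), a distance of √(4² + 5²) ≈ 6.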